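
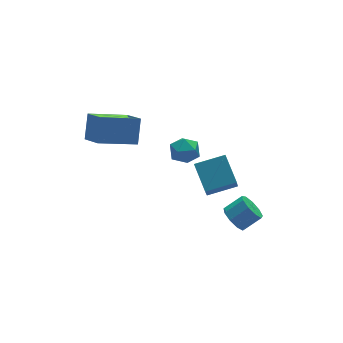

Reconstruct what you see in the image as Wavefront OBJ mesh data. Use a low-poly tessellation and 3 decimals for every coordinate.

v 0.67 -3.73 -1.741
v 1.02 -4.116 -2.294
v 1.92 -4.277 -1.612
v 1.57 -3.89 -1.059
v 1.136 -3.611 -2.329
v 2.036 -3.771 -1.648
v 1.035 -3.161 -2.089
v 1.935 -3.321 -1.407
v 0.762 -2.977 -1.686
v 1.662 -3.138 -1.004
v 0.447 -3.146 -1.308
v 1.347 -3.306 -0.627
v 0.236 -3.588 -1.133
v 1.136 -3.748 -0.452
v 0.228 -4.096 -1.243
v 1.128 -4.256 -0.561
v 0.427 -4.433 -1.585
v 1.327 -4.593 -0.903
v 0.74 -4.441 -2
v 1.64 -4.601 -1.319
v -3.893 2.622 1.179
v -3.863 1.286 2.022
v -3.34 3.346 2.308
v -3.31 2.01 3.15
v -1.97 2.23 0.49
v -1.94 0.894 1.332
v -1.417 2.954 1.618
v -1.387 1.618 2.461
v 0.372 1.946 -0.744
v 1.186 2.174 -0.844
v 0.654 0.706 -1.276
v 1.468 0.934 -1.376
v 1.151 0.819 -0.594
v 0.976 1.585 -0.265
v 0.864 1.295 -1.855
v 0.689 2.061 -1.526
v 1.49 1.771 -1.53
v 1.668 1.478 -0.751
v 0.172 1.402 -1.369
v 0.35 1.109 -0.59
v 0.842 -0.903 -2.569
v 0.134 -1.948 -0.915
v 0.987 0.441 -1.657
v 0.279 -0.604 -0.004
v 2.321 -1.316 -2.196
v 1.613 -2.361 -0.543
v 2.466 0.028 -1.285
v 1.758 -1.017 0.369
f 2 1 5
f 2 5 3
f 3 5 6
f 3 6 4
f 5 1 7
f 5 7 6
f 6 7 8
f 6 8 4
f 7 1 9
f 7 9 8
f 8 9 10
f 8 10 4
f 9 1 11
f 9 11 10
f 10 11 12
f 10 12 4
f 11 1 13
f 11 13 12
f 12 13 14
f 12 14 4
f 13 1 15
f 13 15 14
f 14 15 16
f 14 16 4
f 15 1 17
f 15 17 16
f 16 17 18
f 16 18 4
f 17 1 19
f 17 19 18
f 18 19 20
f 18 20 4
f 19 1 2
f 19 2 20
f 20 2 3
f 20 3 4
f 22 24 21
f 25 22 21
f 21 24 23
f 23 25 21
f 22 28 24
f 26 22 25
f 26 28 22
f 24 28 23
f 27 25 23
f 23 28 27
f 27 26 25
f 28 26 27
f 29 40 34
f 29 34 30
f 29 30 36
f 29 36 39
f 29 39 40
f 30 34 38
f 34 40 33
f 40 39 31
f 39 36 35
f 36 30 37
f 32 38 33
f 32 33 31
f 32 31 35
f 32 35 37
f 32 37 38
f 33 38 34
f 31 33 40
f 35 31 39
f 37 35 36
f 38 37 30
f 42 44 41
f 45 42 41
f 41 44 43
f 43 45 41
f 42 48 44
f 46 42 45
f 46 48 42
f 44 48 43
f 47 45 43
f 43 48 47
f 47 46 45
f 48 46 47



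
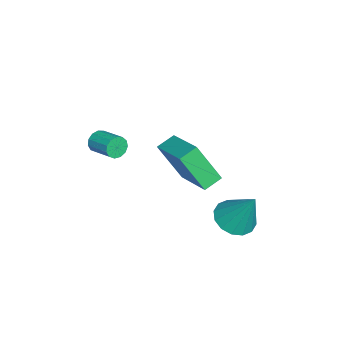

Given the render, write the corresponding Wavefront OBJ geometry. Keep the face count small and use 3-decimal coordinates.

v -2.793 -0.765 -1.252
v -2.876 -1.776 0.472
v -3.356 -0.17 -0.93
v -3.439 -1.181 0.794
v -1.181 0.361 -0.514
v -1.264 -0.65 1.21
v -1.744 0.956 -0.192
v -1.827 -0.055 1.532
v -0.825 1.603 -1.78
v 0.061 1.568 -2.025
v -0.315 2.417 -0.06
v -0.092 1.991 -2.18
v -0.443 2.31 -2.228
v -0.895 2.44 -2.155
v -1.329 2.346 -1.982
v -1.627 2.052 -1.755
v -1.71 1.638 -1.535
v -1.557 1.215 -1.38
v -1.206 0.896 -1.332
v -0.754 0.766 -1.405
v -0.321 0.86 -1.578
v -0.022 1.154 -1.805
v -1.086 -3.788 2.081
v -0.821 -3.849 1.637
v -0.089 -2.994 1.956
v -0.354 -2.932 2.399
v -1.03 -3.651 1.582
v -0.298 -2.795 1.901
v -1.256 -3.495 1.686
v -0.524 -2.64 2.004
v -1.428 -3.433 1.914
v -0.696 -2.578 2.233
v -1.492 -3.484 2.196
v -0.76 -2.628 2.514
v -1.427 -3.63 2.441
v -0.695 -2.775 2.759
v -1.253 -3.827 2.572
v -0.521 -2.972 2.89
v -1.027 -4.012 2.546
v -0.295 -3.156 2.865
v -0.819 -4.125 2.373
v -0.087 -3.269 2.692
v -0.696 -4.131 2.108
v 0.036 -3.276 2.426
v -0.697 -4.028 1.833
v 0.035 -3.173 2.152
f 2 4 1
f 5 2 1
f 1 4 3
f 3 5 1
f 2 8 4
f 6 2 5
f 6 8 2
f 4 8 3
f 7 5 3
f 3 8 7
f 7 6 5
f 8 6 7
f 10 9 12
f 10 12 11
f 12 9 13
f 12 13 11
f 13 9 14
f 13 14 11
f 14 9 15
f 14 15 11
f 15 9 16
f 15 16 11
f 16 9 17
f 16 17 11
f 17 9 18
f 17 18 11
f 18 9 19
f 18 19 11
f 19 9 20
f 19 20 11
f 20 9 21
f 20 21 11
f 21 9 22
f 21 22 11
f 22 9 10
f 22 10 11
f 24 23 27
f 24 27 25
f 25 27 28
f 25 28 26
f 27 23 29
f 27 29 28
f 28 29 30
f 28 30 26
f 29 23 31
f 29 31 30
f 30 31 32
f 30 32 26
f 31 23 33
f 31 33 32
f 32 33 34
f 32 34 26
f 33 23 35
f 33 35 34
f 34 35 36
f 34 36 26
f 35 23 37
f 35 37 36
f 36 37 38
f 36 38 26
f 37 23 39
f 37 39 38
f 38 39 40
f 38 40 26
f 39 23 41
f 39 41 40
f 40 41 42
f 40 42 26
f 41 23 43
f 41 43 42
f 42 43 44
f 42 44 26
f 43 23 45
f 43 45 44
f 44 45 46
f 44 46 26
f 45 23 24
f 45 24 46
f 46 24 25
f 46 25 26



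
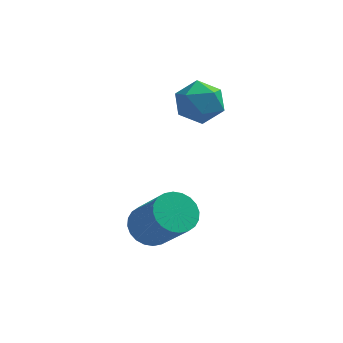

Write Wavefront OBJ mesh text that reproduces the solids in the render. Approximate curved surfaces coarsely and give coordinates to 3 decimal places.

v 0.801 -2.755 0.237
v 1.374 -2.483 0.055
v 2.112 -3.233 1.261
v 1.539 -3.505 1.443
v 1.285 -2.307 0.22
v 2.023 -3.056 1.426
v 1.122 -2.198 0.387
v 1.86 -2.948 1.593
v 0.91 -2.175 0.532
v 1.648 -2.924 1.737
v 0.681 -2.239 0.631
v 1.419 -2.989 1.837
v 0.471 -2.383 0.671
v 1.209 -3.132 1.876
v 0.311 -2.583 0.644
v 1.049 -3.332 1.85
v 0.226 -2.809 0.556
v 0.964 -3.559 1.762
v 0.228 -3.027 0.419
v 0.966 -3.777 1.625
v 0.317 -3.204 0.254
v 1.055 -3.953 1.46
v 0.48 -3.312 0.087
v 1.218 -4.062 1.293
v 0.692 -3.336 -0.057
v 1.43 -4.085 1.148
v 0.921 -3.271 -0.157
v 1.659 -4.021 1.049
v 1.131 -3.128 -0.196
v 1.869 -3.877 1.009
v 1.291 -2.928 -0.17
v 2.029 -3.677 1.036
v 1.376 -2.701 -0.082
v 2.114 -3.451 1.124
v 1.855 -0.142 4.199
v 2.489 -0.057 3.793
v 1.411 -0.903 3.347
v 2.045 -0.818 2.941
v 2.065 -1.19 3.601
v 2.339 -0.72 4.127
v 1.561 -0.24 3.013
v 1.835 0.23 3.539
v 2.307 -0.118 3.06
v 2.618 -0.705 3.423
v 1.282 -0.255 3.717
v 1.593 -0.842 4.08
f 2 1 5
f 2 5 3
f 3 5 6
f 3 6 4
f 5 1 7
f 5 7 6
f 6 7 8
f 6 8 4
f 7 1 9
f 7 9 8
f 8 9 10
f 8 10 4
f 9 1 11
f 9 11 10
f 10 11 12
f 10 12 4
f 11 1 13
f 11 13 12
f 12 13 14
f 12 14 4
f 13 1 15
f 13 15 14
f 14 15 16
f 14 16 4
f 15 1 17
f 15 17 16
f 16 17 18
f 16 18 4
f 17 1 19
f 17 19 18
f 18 19 20
f 18 20 4
f 19 1 21
f 19 21 20
f 20 21 22
f 20 22 4
f 21 1 23
f 21 23 22
f 22 23 24
f 22 24 4
f 23 1 25
f 23 25 24
f 24 25 26
f 24 26 4
f 25 1 27
f 25 27 26
f 26 27 28
f 26 28 4
f 27 1 29
f 27 29 28
f 28 29 30
f 28 30 4
f 29 1 31
f 29 31 30
f 30 31 32
f 30 32 4
f 31 1 33
f 31 33 32
f 32 33 34
f 32 34 4
f 33 1 2
f 33 2 34
f 34 2 3
f 34 3 4
f 35 46 40
f 35 40 36
f 35 36 42
f 35 42 45
f 35 45 46
f 36 40 44
f 40 46 39
f 46 45 37
f 45 42 41
f 42 36 43
f 38 44 39
f 38 39 37
f 38 37 41
f 38 41 43
f 38 43 44
f 39 44 40
f 37 39 46
f 41 37 45
f 43 41 42
f 44 43 36



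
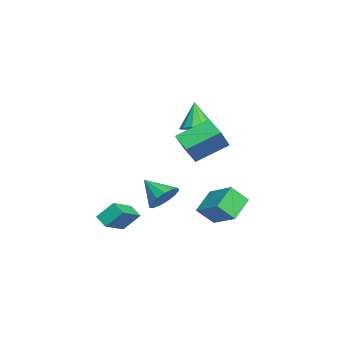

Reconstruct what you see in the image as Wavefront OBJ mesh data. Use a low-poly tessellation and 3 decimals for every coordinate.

v 0.215 1.609 3.183
v 1.076 1.377 3.565
v -0.555 1.411 4.797
v 1.029 1.92 3.609
v 0.724 2.364 3.518
v 0.257 2.568 3.32
v -0.223 2.468 3.079
v -0.564 2.095 2.87
v -0.658 1.568 2.761
v -0.474 1.053 2.786
v -0.072 0.715 2.936
v 0.422 0.661 3.165
v 0.85 0.908 3.399
v 1.656 1.641 -2.353
v 0.402 2.308 -1.474
v 1.471 2.582 -3.331
v 0.217 3.249 -2.453
v 2.923 2.831 -1.447
v 1.669 3.498 -0.569
v 2.738 3.772 -2.426
v 1.484 4.439 -1.547
v -2.632 -0.377 -3.361
v -2.274 0.125 -2.487
v -3.488 -1.583 -2.319
v -2.802 0.381 -2.625
v -3.276 0.396 -2.997
v -3.546 0.165 -3.485
v -3.525 -0.237 -3.934
v -3.22 -0.684 -4.2
v -2.729 -1.033 -4.201
v -2.207 -1.174 -3.935
v -1.819 -1.062 -3.486
v -1.69 -0.732 -2.998
v -1.859 -0.29 -2.626
v 1.963 1.029 2.308
v 3.074 0.626 3.639
v 1.368 2.765 3.33
v 2.48 2.362 4.661
v 2.88 1.678 1.739
v 3.992 1.275 3.07
v 2.286 3.414 2.761
v 3.397 3.011 4.092
v 2.199 -2.683 -2.936
v 3.659 -3.467 -2.09
v 2.113 -1.773 -1.943
v 3.572 -2.556 -1.097
v 2.748 -2.144 -3.383
v 4.207 -2.927 -2.537
v 2.661 -1.233 -2.39
v 4.121 -2.017 -1.544
f 2 1 4
f 2 4 3
f 4 1 5
f 4 5 3
f 5 1 6
f 5 6 3
f 6 1 7
f 6 7 3
f 7 1 8
f 7 8 3
f 8 1 9
f 8 9 3
f 9 1 10
f 9 10 3
f 10 1 11
f 10 11 3
f 11 1 12
f 11 12 3
f 12 1 13
f 12 13 3
f 13 1 2
f 13 2 3
f 15 17 14
f 18 15 14
f 14 17 16
f 16 18 14
f 15 21 17
f 19 15 18
f 19 21 15
f 17 21 16
f 20 18 16
f 16 21 20
f 20 19 18
f 21 19 20
f 23 22 25
f 23 25 24
f 25 22 26
f 25 26 24
f 26 22 27
f 26 27 24
f 27 22 28
f 27 28 24
f 28 22 29
f 28 29 24
f 29 22 30
f 29 30 24
f 30 22 31
f 30 31 24
f 31 22 32
f 31 32 24
f 32 22 33
f 32 33 24
f 33 22 34
f 33 34 24
f 34 22 23
f 34 23 24
f 36 38 35
f 39 36 35
f 35 38 37
f 37 39 35
f 36 42 38
f 40 36 39
f 40 42 36
f 38 42 37
f 41 39 37
f 37 42 41
f 41 40 39
f 42 40 41
f 44 46 43
f 47 44 43
f 43 46 45
f 45 47 43
f 44 50 46
f 48 44 47
f 48 50 44
f 46 50 45
f 49 47 45
f 45 50 49
f 49 48 47
f 50 48 49



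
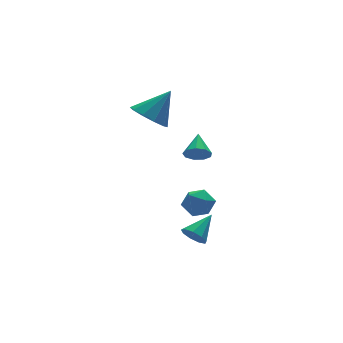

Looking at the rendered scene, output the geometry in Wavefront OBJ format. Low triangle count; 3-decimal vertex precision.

v -3.238 -1.024 -1.031
v -2.512 -1.238 -1.375
v -3.748 -2.222 -1.365
v -3.022 -2.436 -1.709
v -3.082 -2.351 -0.884
v -2.767 -1.611 -0.678
v -3.493 -1.849 -2.062
v -3.178 -1.109 -1.856
v -2.67 -1.747 -2.012
v -2.416 -2.058 -1.285
v -3.844 -1.402 -1.455
v -3.59 -1.713 -0.728
v -3.422 -1.836 -3.444
v -3.011 -2.157 -3.881
v -2.218 -1.344 -2.676
v -3.094 -1.723 -4.029
v -3.329 -1.343 -3.904
v -3.608 -1.193 -3.563
v -3.8 -1.343 -3.167
v -3.814 -1.724 -2.901
v -3.645 -2.158 -2.889
v -3.371 -2.44 -3.137
v -3.121 -2.44 -3.529
v -3.437 2.355 2.197
v -2.815 1.707 1.694
v -2.243 2.425 3.583
v -2.656 2.301 1.527
v -2.796 2.915 1.617
v -3.181 3.316 1.928
v -3.663 3.35 2.343
v -4.059 3.004 2.701
v -4.217 2.41 2.867
v -4.078 1.795 2.778
v -3.693 1.395 2.466
v -3.211 1.361 2.052
v -2.5 -0.507 0.971
v -1.994 -0.92 1.121
v -1.9 0.467 1.629
v -1.909 -0.705 0.725
v -2.1 -0.398 0.445
v -2.479 -0.142 0.41
v -2.867 -0.057 0.638
v -3.084 -0.183 1.022
v -3.027 -0.46 1.382
v -2.724 -0.76 1.55
v -2.316 -0.942 1.447
f 1 12 6
f 1 6 2
f 1 2 8
f 1 8 11
f 1 11 12
f 2 6 10
f 6 12 5
f 12 11 3
f 11 8 7
f 8 2 9
f 4 10 5
f 4 5 3
f 4 3 7
f 4 7 9
f 4 9 10
f 5 10 6
f 3 5 12
f 7 3 11
f 9 7 8
f 10 9 2
f 14 13 16
f 14 16 15
f 16 13 17
f 16 17 15
f 17 13 18
f 17 18 15
f 18 13 19
f 18 19 15
f 19 13 20
f 19 20 15
f 20 13 21
f 20 21 15
f 21 13 22
f 21 22 15
f 22 13 23
f 22 23 15
f 23 13 14
f 23 14 15
f 25 24 27
f 25 27 26
f 27 24 28
f 27 28 26
f 28 24 29
f 28 29 26
f 29 24 30
f 29 30 26
f 30 24 31
f 30 31 26
f 31 24 32
f 31 32 26
f 32 24 33
f 32 33 26
f 33 24 34
f 33 34 26
f 34 24 35
f 34 35 26
f 35 24 25
f 35 25 26
f 37 36 39
f 37 39 38
f 39 36 40
f 39 40 38
f 40 36 41
f 40 41 38
f 41 36 42
f 41 42 38
f 42 36 43
f 42 43 38
f 43 36 44
f 43 44 38
f 44 36 45
f 44 45 38
f 45 36 46
f 45 46 38
f 46 36 37
f 46 37 38



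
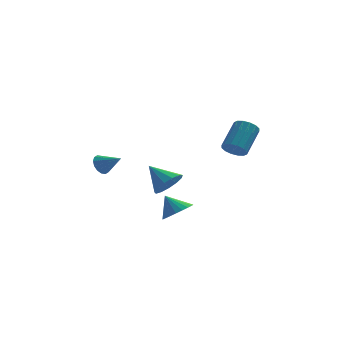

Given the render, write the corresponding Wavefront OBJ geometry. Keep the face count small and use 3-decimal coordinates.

v 3.115 -2.512 0.35
v 3.811 -2.886 0.341
v 4.581 -1.481 1.62
v 3.885 -1.108 1.63
v 3.831 -2.617 0.034
v 4.601 -1.212 1.313
v 3.659 -2.32 -0.189
v 4.429 -0.915 1.09
v 3.341 -2.074 -0.267
v 4.111 -0.67 1.012
v 2.963 -1.946 -0.179
v 3.733 -0.542 1.1
v 2.625 -1.97 0.05
v 3.395 -0.565 1.329
v 2.419 -2.139 0.36
v 3.189 -0.734 1.639
v 2.399 -2.408 0.667
v 3.169 -1.003 1.946
v 2.571 -2.705 0.89
v 3.341 -1.3 2.169
v 2.889 -2.95 0.968
v 3.659 -1.546 2.247
v 3.267 -3.078 0.88
v 4.037 -1.674 2.159
v 3.605 -3.055 0.651
v 4.375 -1.65 1.93
v -0.573 -1.411 -2.801
v 0.235 -1.148 -2.185
v -1.707 -0.509 -1.699
v 0.186 -0.718 -2.588
v -0.104 -0.508 -3.059
v -0.544 -0.585 -3.448
v -0.992 -0.924 -3.631
v -1.308 -1.418 -3.551
v -1.39 -1.91 -3.232
v -1.213 -2.244 -2.777
v -0.833 -2.313 -2.329
v -0.371 -2.096 -2.031
v 0.028 -1.662 -1.977
v -0.104 -4.134 -3.842
v 0.682 -4.355 -3.231
v -0.816 -3.666 -2.758
v 0.769 -3.956 -3.346
v 0.705 -3.588 -3.547
v 0.502 -3.314 -3.799
v 0.193 -3.182 -4.058
v -0.166 -3.215 -4.28
v -0.515 -3.407 -4.427
v -0.793 -3.724 -4.472
v -0.952 -4.112 -4.409
v -0.963 -4.504 -4.248
v -0.827 -4.832 -4.016
v -0.565 -5.04 -3.755
v -0.223 -5.09 -3.508
v 0.139 -4.976 -3.32
v 0.459 -4.716 -3.222
v -4.464 0.084 -1.814
v -4.055 0.119 -2.43
v -3.316 -0.504 -1.086
v -3.996 0.454 -2.252
v -4.063 0.689 -1.957
v -4.237 0.762 -1.624
v -4.472 0.653 -1.341
v -4.704 0.392 -1.186
v -4.872 0.048 -1.198
v -4.931 -0.286 -1.375
v -4.864 -0.522 -1.67
v -4.69 -0.595 -2.004
v -4.456 -0.486 -2.286
v -4.223 -0.225 -2.442
f 2 1 5
f 2 5 3
f 3 5 6
f 3 6 4
f 5 1 7
f 5 7 6
f 6 7 8
f 6 8 4
f 7 1 9
f 7 9 8
f 8 9 10
f 8 10 4
f 9 1 11
f 9 11 10
f 10 11 12
f 10 12 4
f 11 1 13
f 11 13 12
f 12 13 14
f 12 14 4
f 13 1 15
f 13 15 14
f 14 15 16
f 14 16 4
f 15 1 17
f 15 17 16
f 16 17 18
f 16 18 4
f 17 1 19
f 17 19 18
f 18 19 20
f 18 20 4
f 19 1 21
f 19 21 20
f 20 21 22
f 20 22 4
f 21 1 23
f 21 23 22
f 22 23 24
f 22 24 4
f 23 1 25
f 23 25 24
f 24 25 26
f 24 26 4
f 25 1 2
f 25 2 26
f 26 2 3
f 26 3 4
f 28 27 30
f 28 30 29
f 30 27 31
f 30 31 29
f 31 27 32
f 31 32 29
f 32 27 33
f 32 33 29
f 33 27 34
f 33 34 29
f 34 27 35
f 34 35 29
f 35 27 36
f 35 36 29
f 36 27 37
f 36 37 29
f 37 27 38
f 37 38 29
f 38 27 39
f 38 39 29
f 39 27 28
f 39 28 29
f 41 40 43
f 41 43 42
f 43 40 44
f 43 44 42
f 44 40 45
f 44 45 42
f 45 40 46
f 45 46 42
f 46 40 47
f 46 47 42
f 47 40 48
f 47 48 42
f 48 40 49
f 48 49 42
f 49 40 50
f 49 50 42
f 50 40 51
f 50 51 42
f 51 40 52
f 51 52 42
f 52 40 53
f 52 53 42
f 53 40 54
f 53 54 42
f 54 40 55
f 54 55 42
f 55 40 56
f 55 56 42
f 56 40 41
f 56 41 42
f 58 57 60
f 58 60 59
f 60 57 61
f 60 61 59
f 61 57 62
f 61 62 59
f 62 57 63
f 62 63 59
f 63 57 64
f 63 64 59
f 64 57 65
f 64 65 59
f 65 57 66
f 65 66 59
f 66 57 67
f 66 67 59
f 67 57 68
f 67 68 59
f 68 57 69
f 68 69 59
f 69 57 70
f 69 70 59
f 70 57 58
f 70 58 59



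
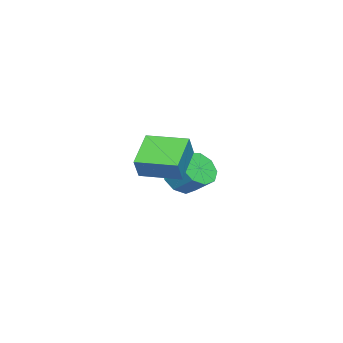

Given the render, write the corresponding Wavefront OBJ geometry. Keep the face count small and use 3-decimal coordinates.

v -0.333 -3.297 -3.202
v 0.344 -3.574 -3.09
v 0.55 -2.82 -2.466
v -0.127 -2.543 -2.578
v 0.351 -3.253 -3.481
v 0.557 -2.499 -2.857
v 0.038 -2.952 -3.741
v 0.244 -2.198 -3.118
v -0.448 -2.813 -3.749
v -0.242 -2.059 -3.126
v -0.881 -2.9 -3.501
v -0.675 -2.146 -2.878
v -1.057 -3.173 -3.113
v -0.851 -2.419 -2.489
v -0.894 -3.504 -2.766
v -0.689 -2.75 -2.143
v -0.469 -3.738 -2.624
v -0.263 -2.984 -2
v 0.02 -3.766 -2.751
v 0.226 -3.012 -2.128
v 3.784 -2.938 -1.49
v 2.615 -3.055 -0.805
v 3.658 -1.554 -1.469
v 2.489 -1.67 -0.785
v 4.211 -2.91 -0.755
v 3.042 -3.026 -0.071
v 4.085 -1.525 -0.735
v 2.916 -1.642 -0.05
f 2 1 5
f 2 5 3
f 3 5 6
f 3 6 4
f 5 1 7
f 5 7 6
f 6 7 8
f 6 8 4
f 7 1 9
f 7 9 8
f 8 9 10
f 8 10 4
f 9 1 11
f 9 11 10
f 10 11 12
f 10 12 4
f 11 1 13
f 11 13 12
f 12 13 14
f 12 14 4
f 13 1 15
f 13 15 14
f 14 15 16
f 14 16 4
f 15 1 17
f 15 17 16
f 16 17 18
f 16 18 4
f 17 1 19
f 17 19 18
f 18 19 20
f 18 20 4
f 19 1 2
f 19 2 20
f 20 2 3
f 20 3 4
f 22 24 21
f 25 22 21
f 21 24 23
f 23 25 21
f 22 28 24
f 26 22 25
f 26 28 22
f 24 28 23
f 27 25 23
f 23 28 27
f 27 26 25
f 28 26 27



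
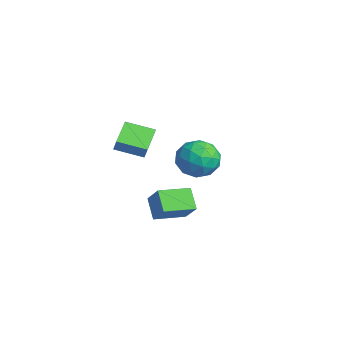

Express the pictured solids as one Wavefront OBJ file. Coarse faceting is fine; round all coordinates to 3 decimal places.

v -3.741 -1.146 0.262
v -3.353 -1.126 1.007
v -2.951 0.184 -0.184
v -2.563 0.204 0.561
v -2.537 -2.064 -0.341
v -2.149 -2.044 0.404
v -1.747 -0.734 -0.787
v -1.359 -0.714 -0.042
v 2.485 -2.198 -0.987
v 3.418 -2.039 0.059
v 2.455 -0.544 -1.211
v 3.387 -0.385 -0.165
v 3.453 -2.295 -1.835
v 4.385 -2.136 -0.789
v 3.422 -0.641 -2.059
v 4.355 -0.482 -1.013
v -0.916 1.655 -1.098
v 0.182 2.116 -1.305
v -0.222 0.704 0.465
v 0.876 1.165 0.258
v -0.022 1.885 0.627
v -0.451 2.473 -0.338
v 0.411 0.347 -0.502
v -0.018 0.935 -1.467
v 1.003 1.308 -0.936
v 0.734 2.259 -0.239
v -0.774 0.561 -0.601
v -1.043 1.512 0.096
v -0.428 1.969 -1.338
v 0.388 0.851 0.498
v -0.14 1.274 0.716
v 0.505 1.545 0.594
v -0.8 2.179 -0.77
v -0.155 2.45 -0.892
v -0.275 2.314 0.244
v 0.115 0.37 0.052
v 0.76 0.641 -0.07
v -0.545 1.275 -1.434
v 0.1 1.546 -1.556
v 0.235 0.506 -1.084
v 0.7 1.766 -1.243
v 1.108 1.206 -0.325
v 0.835 0.726 -0.772
v 0.582 1.071 -1.339
v 0.542 2.324 -0.833
v 0.95 1.765 0.085
v 0.422 2.188 0.302
v 0.17 2.534 -0.265
v 1.024 1.849 -0.617
v -0.99 1.055 -0.925
v -0.582 0.496 -0.007
v -0.21 0.286 -0.575
v -0.462 0.632 -1.142
v -1.148 1.614 -0.515
v -0.74 1.054 0.403
v -0.622 1.749 0.499
v -0.875 2.094 -0.068
v -1.064 0.971 -0.223
f 2 4 1
f 5 2 1
f 1 4 3
f 3 5 1
f 2 8 4
f 6 2 5
f 6 8 2
f 4 8 3
f 7 5 3
f 3 8 7
f 7 6 5
f 8 6 7
f 10 12 9
f 13 10 9
f 9 12 11
f 11 13 9
f 10 16 12
f 14 10 13
f 14 16 10
f 12 16 11
f 15 13 11
f 11 16 15
f 15 14 13
f 16 14 15
f 17 54 33
f 54 28 57
f 33 57 22
f 54 57 33
f 17 33 29
f 33 22 34
f 29 34 18
f 33 34 29
f 17 29 38
f 29 18 39
f 38 39 24
f 29 39 38
f 17 38 50
f 38 24 53
f 50 53 27
f 38 53 50
f 17 50 54
f 50 27 58
f 54 58 28
f 50 58 54
f 18 34 45
f 34 22 48
f 45 48 26
f 34 48 45
f 22 57 35
f 57 28 56
f 35 56 21
f 57 56 35
f 28 58 55
f 58 27 51
f 55 51 19
f 58 51 55
f 27 53 52
f 53 24 40
f 52 40 23
f 53 40 52
f 24 39 44
f 39 18 41
f 44 41 25
f 39 41 44
f 20 46 32
f 46 26 47
f 32 47 21
f 46 47 32
f 20 32 30
f 32 21 31
f 30 31 19
f 32 31 30
f 20 30 37
f 30 19 36
f 37 36 23
f 30 36 37
f 20 37 42
f 37 23 43
f 42 43 25
f 37 43 42
f 20 42 46
f 42 25 49
f 46 49 26
f 42 49 46
f 21 47 35
f 47 26 48
f 35 48 22
f 47 48 35
f 19 31 55
f 31 21 56
f 55 56 28
f 31 56 55
f 23 36 52
f 36 19 51
f 52 51 27
f 36 51 52
f 25 43 44
f 43 23 40
f 44 40 24
f 43 40 44
f 26 49 45
f 49 25 41
f 45 41 18
f 49 41 45



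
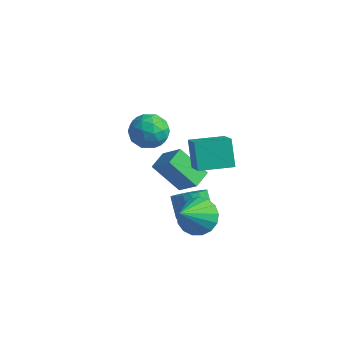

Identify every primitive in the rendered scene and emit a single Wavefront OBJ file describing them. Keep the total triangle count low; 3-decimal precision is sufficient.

v 2.482 -2.667 -0.541
v 3.535 -2.547 -0.524
v 2.638 -4.253 0.961
v 3.371 -2.226 -0.167
v 3.003 -2.006 0.103
v 2.515 -1.937 0.227
v 2.021 -2.035 0.174
v 1.631 -2.278 -0.042
v 1.437 -2.61 -0.373
v 1.482 -2.955 -0.742
v 1.756 -3.234 -1.065
v 2.197 -3.383 -1.268
v 2.703 -3.368 -1.305
v 3.158 -3.192 -1.166
v 3.458 -2.896 -0.884
v -3.562 0.914 0.312
v -3.024 1.359 1.155
v -2.676 -0.599 0.545
v -2.138 -0.154 1.388
v -3.206 -0.372 1.474
v -3.754 0.564 1.33
v -1.946 0.196 0.37
v -2.494 1.132 0.226
v -2.026 0.915 1.19
v -2.805 0.564 1.873
v -2.895 0.196 -0.173
v -3.674 -0.155 0.51
v -3.371 1.27 0.713
v -2.329 -0.51 0.987
v -2.957 -0.637 1.038
v -2.641 -0.376 1.533
v -3.8 0.802 0.816
v -3.484 1.063 1.311
v -3.591 0.046 1.499
v -2.216 -0.303 0.389
v -1.9 -0.042 0.884
v -3.059 1.136 0.167
v -2.743 1.397 0.662
v -2.109 0.714 0.201
v -2.468 1.27 1.229
v -1.947 0.38 1.366
v -1.834 0.587 0.768
v -2.156 1.136 0.683
v -2.926 1.064 1.63
v -2.405 0.174 1.767
v -3.033 0.046 1.818
v -3.355 0.596 1.733
v -2.339 0.803 1.651
v -3.295 0.586 -0.067
v -2.774 -0.304 0.07
v -2.345 0.164 -0.033
v -2.667 0.714 -0.118
v -3.753 0.38 0.334
v -3.232 -0.51 0.471
v -3.544 -0.376 1.017
v -3.866 0.173 0.932
v -3.361 -0.043 0.049
v 1.6 -1.718 -1.695
v 2.117 -0.982 -1.668
v 1.416 -0.526 -0.698
v 0.9 -1.262 -0.725
v 1.849 -0.88 -1.909
v 1.149 -0.424 -0.939
v 1.539 -0.923 -2.113
v 0.838 -0.467 -1.143
v 1.239 -1.104 -2.245
v 0.538 -0.648 -1.275
v 1.001 -1.391 -2.281
v 0.301 -0.935 -1.312
v 0.867 -1.735 -2.217
v 0.167 -1.279 -1.247
v 0.86 -2.075 -2.062
v 0.16 -1.619 -1.092
v 0.981 -2.354 -1.843
v 0.28 -1.898 -0.874
v 1.209 -2.523 -1.599
v 0.508 -2.067 -0.63
v 1.504 -2.552 -1.371
v 0.804 -2.097 -0.402
v 1.817 -2.438 -1.2
v 1.116 -1.982 -0.23
v 2.091 -2.199 -1.114
v 1.391 -1.743 -0.144
v 2.281 -1.877 -1.128
v 1.581 -1.421 -0.159
v 2.353 -1.527 -1.24
v 1.653 -1.071 -0.271
v 2.295 -1.21 -1.431
v 1.595 -0.754 -0.462
v -1.226 0.706 -3.133
v -2.557 0.22 -1.666
v -1.365 1.764 -2.91
v -2.697 1.278 -1.443
v -0.083 0.642 -2.117
v -1.415 0.156 -0.65
v -0.223 1.7 -1.894
v -1.554 1.214 -0.427
v 1.769 -2.206 2.393
v 1.087 -1.608 3.637
v 2.917 -0.925 2.406
v 2.235 -0.327 3.65
v 2.925 -3.253 3.53
v 2.243 -2.655 4.774
v 4.073 -1.972 3.543
v 3.391 -1.374 4.787
f 2 1 4
f 2 4 3
f 4 1 5
f 4 5 3
f 5 1 6
f 5 6 3
f 6 1 7
f 6 7 3
f 7 1 8
f 7 8 3
f 8 1 9
f 8 9 3
f 9 1 10
f 9 10 3
f 10 1 11
f 10 11 3
f 11 1 12
f 11 12 3
f 12 1 13
f 12 13 3
f 13 1 14
f 13 14 3
f 14 1 15
f 14 15 3
f 15 1 2
f 15 2 3
f 16 53 32
f 53 27 56
f 32 56 21
f 53 56 32
f 16 32 28
f 32 21 33
f 28 33 17
f 32 33 28
f 16 28 37
f 28 17 38
f 37 38 23
f 28 38 37
f 16 37 49
f 37 23 52
f 49 52 26
f 37 52 49
f 16 49 53
f 49 26 57
f 53 57 27
f 49 57 53
f 17 33 44
f 33 21 47
f 44 47 25
f 33 47 44
f 21 56 34
f 56 27 55
f 34 55 20
f 56 55 34
f 27 57 54
f 57 26 50
f 54 50 18
f 57 50 54
f 26 52 51
f 52 23 39
f 51 39 22
f 52 39 51
f 23 38 43
f 38 17 40
f 43 40 24
f 38 40 43
f 19 45 31
f 45 25 46
f 31 46 20
f 45 46 31
f 19 31 29
f 31 20 30
f 29 30 18
f 31 30 29
f 19 29 36
f 29 18 35
f 36 35 22
f 29 35 36
f 19 36 41
f 36 22 42
f 41 42 24
f 36 42 41
f 19 41 45
f 41 24 48
f 45 48 25
f 41 48 45
f 20 46 34
f 46 25 47
f 34 47 21
f 46 47 34
f 18 30 54
f 30 20 55
f 54 55 27
f 30 55 54
f 22 35 51
f 35 18 50
f 51 50 26
f 35 50 51
f 24 42 43
f 42 22 39
f 43 39 23
f 42 39 43
f 25 48 44
f 48 24 40
f 44 40 17
f 48 40 44
f 59 58 62
f 59 62 60
f 60 62 63
f 60 63 61
f 62 58 64
f 62 64 63
f 63 64 65
f 63 65 61
f 64 58 66
f 64 66 65
f 65 66 67
f 65 67 61
f 66 58 68
f 66 68 67
f 67 68 69
f 67 69 61
f 68 58 70
f 68 70 69
f 69 70 71
f 69 71 61
f 70 58 72
f 70 72 71
f 71 72 73
f 71 73 61
f 72 58 74
f 72 74 73
f 73 74 75
f 73 75 61
f 74 58 76
f 74 76 75
f 75 76 77
f 75 77 61
f 76 58 78
f 76 78 77
f 77 78 79
f 77 79 61
f 78 58 80
f 78 80 79
f 79 80 81
f 79 81 61
f 80 58 82
f 80 82 81
f 81 82 83
f 81 83 61
f 82 58 84
f 82 84 83
f 83 84 85
f 83 85 61
f 84 58 86
f 84 86 85
f 85 86 87
f 85 87 61
f 86 58 88
f 86 88 87
f 87 88 89
f 87 89 61
f 88 58 59
f 88 59 89
f 89 59 60
f 89 60 61
f 91 93 90
f 94 91 90
f 90 93 92
f 92 94 90
f 91 97 93
f 95 91 94
f 95 97 91
f 93 97 92
f 96 94 92
f 92 97 96
f 96 95 94
f 97 95 96
f 99 101 98
f 102 99 98
f 98 101 100
f 100 102 98
f 99 105 101
f 103 99 102
f 103 105 99
f 101 105 100
f 104 102 100
f 100 105 104
f 104 103 102
f 105 103 104



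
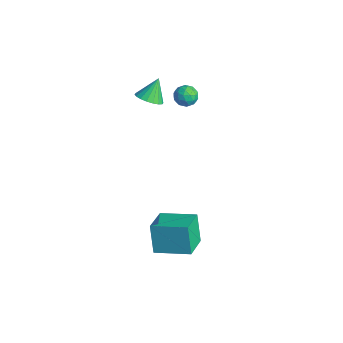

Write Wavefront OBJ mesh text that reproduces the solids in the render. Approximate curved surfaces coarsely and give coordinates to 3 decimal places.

v -2.337 3.224 2.174
v -1.761 2.938 2.332
v -2.679 2.302 1.748
v -2.103 2.016 1.906
v -2.528 2.191 2.384
v -2.316 2.761 2.646
v -2.124 2.479 1.434
v -1.912 3.049 1.696
v -1.629 2.478 1.874
v -1.879 2.299 2.461
v -2.561 2.941 1.619
v -2.811 2.762 2.206
v -2.019 3.162 2.29
v -2.421 2.078 1.79
v -2.67 2.181 2.07
v -2.332 2.012 2.163
v -2.346 3.058 2.475
v -2.007 2.89 2.568
v -2.457 2.45 2.598
v -2.433 2.35 1.512
v -2.094 2.182 1.605
v -2.108 3.228 1.917
v -1.77 3.059 2.01
v -1.983 2.79 1.482
v -1.603 2.723 2.114
v -1.804 2.181 1.864
v -1.816 2.454 1.586
v -1.692 2.789 1.741
v -1.75 2.619 2.459
v -1.95 2.076 2.209
v -2.2 2.179 2.49
v -2.076 2.514 2.644
v -1.672 2.348 2.19
v -2.49 3.164 1.871
v -2.69 2.621 1.621
v -2.364 2.726 1.436
v -2.24 3.061 1.59
v -2.636 3.059 2.216
v -2.837 2.517 1.966
v -2.748 2.451 2.339
v -2.624 2.786 2.494
v -2.768 2.892 1.89
v -2.59 0.792 2.277
v -1.862 0.951 2.365
v -2.87 1.468 3.363
v -1.972 1.205 2.179
v -2.204 1.377 2.011
v -2.512 1.433 1.897
v -2.836 1.362 1.858
v -3.111 1.178 1.901
v -3.283 0.918 2.02
v -3.317 0.632 2.189
v -3.208 0.378 2.375
v -2.976 0.206 2.543
v -2.667 0.15 2.657
v -2.343 0.221 2.696
v -2.068 0.405 2.653
v -1.897 0.666 2.534
v 2.698 -1.626 -4.237
v 2.111 -1.516 -2.698
v 1.616 -0.553 -4.726
v 1.029 -0.444 -3.188
v 3.911 -0.236 -3.872
v 3.324 -0.127 -2.334
v 2.829 0.836 -4.362
v 2.242 0.946 -2.823
f 1 38 17
f 38 12 41
f 17 41 6
f 38 41 17
f 1 17 13
f 17 6 18
f 13 18 2
f 17 18 13
f 1 13 22
f 13 2 23
f 22 23 8
f 13 23 22
f 1 22 34
f 22 8 37
f 34 37 11
f 22 37 34
f 1 34 38
f 34 11 42
f 38 42 12
f 34 42 38
f 2 18 29
f 18 6 32
f 29 32 10
f 18 32 29
f 6 41 19
f 41 12 40
f 19 40 5
f 41 40 19
f 12 42 39
f 42 11 35
f 39 35 3
f 42 35 39
f 11 37 36
f 37 8 24
f 36 24 7
f 37 24 36
f 8 23 28
f 23 2 25
f 28 25 9
f 23 25 28
f 4 30 16
f 30 10 31
f 16 31 5
f 30 31 16
f 4 16 14
f 16 5 15
f 14 15 3
f 16 15 14
f 4 14 21
f 14 3 20
f 21 20 7
f 14 20 21
f 4 21 26
f 21 7 27
f 26 27 9
f 21 27 26
f 4 26 30
f 26 9 33
f 30 33 10
f 26 33 30
f 5 31 19
f 31 10 32
f 19 32 6
f 31 32 19
f 3 15 39
f 15 5 40
f 39 40 12
f 15 40 39
f 7 20 36
f 20 3 35
f 36 35 11
f 20 35 36
f 9 27 28
f 27 7 24
f 28 24 8
f 27 24 28
f 10 33 29
f 33 9 25
f 29 25 2
f 33 25 29
f 44 43 46
f 44 46 45
f 46 43 47
f 46 47 45
f 47 43 48
f 47 48 45
f 48 43 49
f 48 49 45
f 49 43 50
f 49 50 45
f 50 43 51
f 50 51 45
f 51 43 52
f 51 52 45
f 52 43 53
f 52 53 45
f 53 43 54
f 53 54 45
f 54 43 55
f 54 55 45
f 55 43 56
f 55 56 45
f 56 43 57
f 56 57 45
f 57 43 58
f 57 58 45
f 58 43 44
f 58 44 45
f 60 62 59
f 63 60 59
f 59 62 61
f 61 63 59
f 60 66 62
f 64 60 63
f 64 66 60
f 62 66 61
f 65 63 61
f 61 66 65
f 65 64 63
f 66 64 65



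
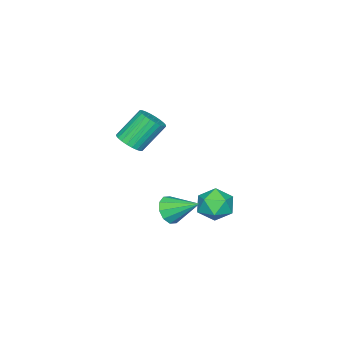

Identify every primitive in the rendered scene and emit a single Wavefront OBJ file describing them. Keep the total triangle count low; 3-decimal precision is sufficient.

v -3.861 3.643 -3.407
v -2.981 3.216 -3.208
v -4.619 2.284 -2.972
v -3.739 1.857 -2.773
v -4.077 2.597 -2.194
v -3.608 3.437 -2.463
v -3.992 2.063 -3.717
v -3.523 2.903 -3.986
v -3.061 2.239 -3.399
v -3.114 2.569 -2.458
v -4.486 2.931 -3.722
v -4.539 3.261 -2.781
v -1.743 1.603 -2.744
v -1.008 1.502 -2.418
v -1.917 3.077 -1.896
v -0.954 1.755 -2.847
v -1.201 1.95 -3.236
v -1.655 2.012 -3.438
v -2.143 1.918 -3.374
v -2.477 1.703 -3.07
v -2.532 1.45 -2.642
v -2.284 1.256 -2.252
v -1.83 1.193 -2.051
v -1.343 1.288 -2.114
v -0.659 0.151 1.797
v -0.037 0.428 2.087
v -0.96 1.087 3.433
v -1.581 0.809 3.143
v -0.124 0.647 1.92
v -1.047 1.306 3.267
v -0.292 0.791 1.735
v -1.215 1.449 3.081
v -0.517 0.837 1.559
v -1.439 1.495 2.905
v -0.762 0.778 1.419
v -1.685 1.437 2.765
v -0.992 0.624 1.336
v -1.915 1.283 2.683
v -1.171 0.398 1.324
v -2.094 1.057 2.67
v -1.273 0.134 1.384
v -2.195 0.793 2.73
v -1.28 -0.127 1.507
v -2.203 0.532 2.853
v -1.193 -0.346 1.673
v -2.116 0.313 3.02
v -1.025 -0.489 1.859
v -1.948 0.169 3.205
v -0.801 -0.535 2.035
v -1.723 0.123 3.381
v -0.555 -0.477 2.175
v -1.478 0.182 3.521
v -0.325 -0.323 2.257
v -1.248 0.336 3.604
v -0.146 -0.097 2.27
v -1.069 0.562 3.616
v -0.045 0.167 2.21
v -0.967 0.826 3.556
f 1 12 6
f 1 6 2
f 1 2 8
f 1 8 11
f 1 11 12
f 2 6 10
f 6 12 5
f 12 11 3
f 11 8 7
f 8 2 9
f 4 10 5
f 4 5 3
f 4 3 7
f 4 7 9
f 4 9 10
f 5 10 6
f 3 5 12
f 7 3 11
f 9 7 8
f 10 9 2
f 14 13 16
f 14 16 15
f 16 13 17
f 16 17 15
f 17 13 18
f 17 18 15
f 18 13 19
f 18 19 15
f 19 13 20
f 19 20 15
f 20 13 21
f 20 21 15
f 21 13 22
f 21 22 15
f 22 13 23
f 22 23 15
f 23 13 24
f 23 24 15
f 24 13 14
f 24 14 15
f 26 25 29
f 26 29 27
f 27 29 30
f 27 30 28
f 29 25 31
f 29 31 30
f 30 31 32
f 30 32 28
f 31 25 33
f 31 33 32
f 32 33 34
f 32 34 28
f 33 25 35
f 33 35 34
f 34 35 36
f 34 36 28
f 35 25 37
f 35 37 36
f 36 37 38
f 36 38 28
f 37 25 39
f 37 39 38
f 38 39 40
f 38 40 28
f 39 25 41
f 39 41 40
f 40 41 42
f 40 42 28
f 41 25 43
f 41 43 42
f 42 43 44
f 42 44 28
f 43 25 45
f 43 45 44
f 44 45 46
f 44 46 28
f 45 25 47
f 45 47 46
f 46 47 48
f 46 48 28
f 47 25 49
f 47 49 48
f 48 49 50
f 48 50 28
f 49 25 51
f 49 51 50
f 50 51 52
f 50 52 28
f 51 25 53
f 51 53 52
f 52 53 54
f 52 54 28
f 53 25 55
f 53 55 54
f 54 55 56
f 54 56 28
f 55 25 57
f 55 57 56
f 56 57 58
f 56 58 28
f 57 25 26
f 57 26 58
f 58 26 27
f 58 27 28



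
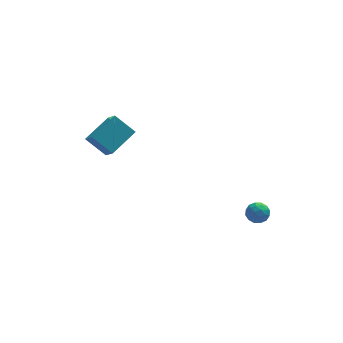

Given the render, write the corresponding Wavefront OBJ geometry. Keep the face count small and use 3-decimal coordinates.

v 3.644 -0.735 -3.242
v 4.091 -0.782 -3.784
v 3.249 -1.778 -3.476
v 3.696 -1.825 -4.018
v 3.941 -1.829 -3.358
v 4.186 -1.184 -3.213
v 3.154 -1.376 -4.047
v 3.399 -0.731 -3.902
v 3.789 -1.179 -4.282
v 4.275 -1.458 -3.856
v 3.065 -1.102 -3.404
v 3.551 -1.381 -2.978
v 3.902 -0.667 -3.492
v 3.438 -1.893 -3.768
v 3.582 -1.895 -3.38
v 3.845 -1.923 -3.698
v 3.958 -0.903 -3.157
v 4.221 -0.931 -3.475
v 4.132 -1.546 -3.225
v 3.119 -1.629 -3.785
v 3.382 -1.657 -4.103
v 3.495 -0.637 -3.562
v 3.758 -0.665 -3.88
v 3.208 -1.014 -4.035
v 3.987 -0.928 -4.103
v 3.755 -1.541 -4.241
v 3.437 -1.277 -4.258
v 3.58 -0.898 -4.173
v 4.273 -1.092 -3.853
v 4.041 -1.705 -3.991
v 4.185 -1.708 -3.603
v 4.329 -1.329 -3.517
v 4.096 -1.325 -4.146
v 3.299 -0.855 -3.269
v 3.067 -1.468 -3.407
v 3.011 -1.231 -3.743
v 3.155 -0.852 -3.657
v 3.585 -1.019 -3.019
v 3.353 -1.632 -3.157
v 3.76 -1.662 -3.087
v 3.903 -1.283 -3.002
v 3.244 -1.235 -3.114
v -3.667 3.28 -1.286
v -3.461 2.258 -0.322
v -4.656 3.988 -0.325
v -4.45 2.966 0.639
v -2.23 4.274 -0.539
v -2.024 3.252 0.425
v -3.219 4.982 0.422
v -3.013 3.96 1.386
f 1 38 17
f 38 12 41
f 17 41 6
f 38 41 17
f 1 17 13
f 17 6 18
f 13 18 2
f 17 18 13
f 1 13 22
f 13 2 23
f 22 23 8
f 13 23 22
f 1 22 34
f 22 8 37
f 34 37 11
f 22 37 34
f 1 34 38
f 34 11 42
f 38 42 12
f 34 42 38
f 2 18 29
f 18 6 32
f 29 32 10
f 18 32 29
f 6 41 19
f 41 12 40
f 19 40 5
f 41 40 19
f 12 42 39
f 42 11 35
f 39 35 3
f 42 35 39
f 11 37 36
f 37 8 24
f 36 24 7
f 37 24 36
f 8 23 28
f 23 2 25
f 28 25 9
f 23 25 28
f 4 30 16
f 30 10 31
f 16 31 5
f 30 31 16
f 4 16 14
f 16 5 15
f 14 15 3
f 16 15 14
f 4 14 21
f 14 3 20
f 21 20 7
f 14 20 21
f 4 21 26
f 21 7 27
f 26 27 9
f 21 27 26
f 4 26 30
f 26 9 33
f 30 33 10
f 26 33 30
f 5 31 19
f 31 10 32
f 19 32 6
f 31 32 19
f 3 15 39
f 15 5 40
f 39 40 12
f 15 40 39
f 7 20 36
f 20 3 35
f 36 35 11
f 20 35 36
f 9 27 28
f 27 7 24
f 28 24 8
f 27 24 28
f 10 33 29
f 33 9 25
f 29 25 2
f 33 25 29
f 44 46 43
f 47 44 43
f 43 46 45
f 45 47 43
f 44 50 46
f 48 44 47
f 48 50 44
f 46 50 45
f 49 47 45
f 45 50 49
f 49 48 47
f 50 48 49



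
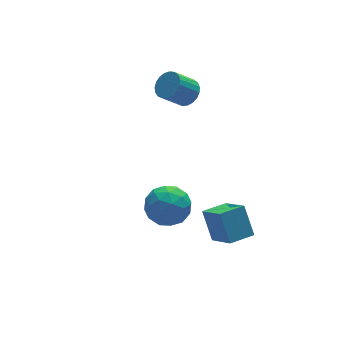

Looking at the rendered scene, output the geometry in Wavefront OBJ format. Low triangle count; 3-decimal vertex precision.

v -3.617 -2.817 -0.12
v -2.942 -2.142 -0.608
v -2.278 -3.818 0.348
v -1.603 -3.143 -0.14
v -2.116 -2.837 0.751
v -2.943 -2.219 0.461
v -2.277 -3.741 -0.721
v -3.104 -3.123 -1.011
v -2.113 -2.714 -0.98
v -2.014 -2.155 -0.07
v -3.206 -3.805 -0.19
v -3.107 -3.246 0.72
v -3.397 -2.392 -0.405
v -1.823 -3.568 0.145
v -2.125 -3.388 0.669
v -1.728 -2.992 0.382
v -3.398 -2.437 0.224
v -3.001 -2.04 -0.064
v -2.515 -2.448 0.735
v -2.219 -3.92 -0.196
v -1.822 -3.523 -0.484
v -3.492 -2.968 -0.642
v -3.095 -2.572 -0.929
v -2.705 -3.512 -0.995
v -2.513 -2.331 -0.911
v -1.726 -2.919 -0.636
v -2.122 -3.271 -0.977
v -2.609 -2.908 -1.147
v -2.454 -2.002 -0.376
v -1.668 -2.59 -0.101
v -1.969 -2.411 0.423
v -2.455 -2.047 0.253
v -1.968 -2.338 -0.595
v -3.552 -3.37 -0.159
v -2.766 -3.958 0.116
v -2.765 -3.913 -0.513
v -3.251 -3.549 -0.683
v -3.494 -3.041 0.376
v -2.707 -3.629 0.651
v -2.611 -3.052 0.887
v -3.098 -2.689 0.717
v -3.252 -3.622 0.335
v -0.586 -3.125 -3.378
v -0.385 -4.485 -2.344
v -0.636 -2.192 -2.142
v -0.435 -3.551 -1.107
v 0.615 -2.989 -3.433
v 0.816 -4.348 -2.398
v 0.565 -2.055 -2.196
v 0.766 -3.415 -1.162
v 0.528 2.02 2.208
v 0.875 2.558 2.579
v -0.081 2.538 3.503
v -0.428 2 3.132
v 0.691 2.719 2.391
v -0.265 2.698 3.316
v 0.478 2.758 2.173
v -0.478 2.737 3.097
v 0.274 2.67 1.96
v -0.682 2.649 2.884
v 0.114 2.469 1.79
v -0.842 2.448 2.714
v 0.025 2.191 1.692
v -0.93 2.17 2.617
v 0.024 1.883 1.684
v -0.932 1.863 2.608
v 0.11 1.6 1.766
v -0.846 1.579 2.69
v 0.267 1.388 1.924
v -0.688 1.368 2.849
v 0.47 1.286 2.132
v -0.485 1.266 3.056
v 0.683 1.311 2.353
v -0.273 1.291 3.277
v 0.869 1.459 2.548
v -0.086 1.438 3.473
v 0.996 1.704 2.685
v 0.041 1.683 3.61
v 1.042 2.003 2.739
v 0.087 1.982 3.664
v 1 2.305 2.702
v 0.044 2.285 3.626
f 1 38 17
f 38 12 41
f 17 41 6
f 38 41 17
f 1 17 13
f 17 6 18
f 13 18 2
f 17 18 13
f 1 13 22
f 13 2 23
f 22 23 8
f 13 23 22
f 1 22 34
f 22 8 37
f 34 37 11
f 22 37 34
f 1 34 38
f 34 11 42
f 38 42 12
f 34 42 38
f 2 18 29
f 18 6 32
f 29 32 10
f 18 32 29
f 6 41 19
f 41 12 40
f 19 40 5
f 41 40 19
f 12 42 39
f 42 11 35
f 39 35 3
f 42 35 39
f 11 37 36
f 37 8 24
f 36 24 7
f 37 24 36
f 8 23 28
f 23 2 25
f 28 25 9
f 23 25 28
f 4 30 16
f 30 10 31
f 16 31 5
f 30 31 16
f 4 16 14
f 16 5 15
f 14 15 3
f 16 15 14
f 4 14 21
f 14 3 20
f 21 20 7
f 14 20 21
f 4 21 26
f 21 7 27
f 26 27 9
f 21 27 26
f 4 26 30
f 26 9 33
f 30 33 10
f 26 33 30
f 5 31 19
f 31 10 32
f 19 32 6
f 31 32 19
f 3 15 39
f 15 5 40
f 39 40 12
f 15 40 39
f 7 20 36
f 20 3 35
f 36 35 11
f 20 35 36
f 9 27 28
f 27 7 24
f 28 24 8
f 27 24 28
f 10 33 29
f 33 9 25
f 29 25 2
f 33 25 29
f 44 46 43
f 47 44 43
f 43 46 45
f 45 47 43
f 44 50 46
f 48 44 47
f 48 50 44
f 46 50 45
f 49 47 45
f 45 50 49
f 49 48 47
f 50 48 49
f 52 51 55
f 52 55 53
f 53 55 56
f 53 56 54
f 55 51 57
f 55 57 56
f 56 57 58
f 56 58 54
f 57 51 59
f 57 59 58
f 58 59 60
f 58 60 54
f 59 51 61
f 59 61 60
f 60 61 62
f 60 62 54
f 61 51 63
f 61 63 62
f 62 63 64
f 62 64 54
f 63 51 65
f 63 65 64
f 64 65 66
f 64 66 54
f 65 51 67
f 65 67 66
f 66 67 68
f 66 68 54
f 67 51 69
f 67 69 68
f 68 69 70
f 68 70 54
f 69 51 71
f 69 71 70
f 70 71 72
f 70 72 54
f 71 51 73
f 71 73 72
f 72 73 74
f 72 74 54
f 73 51 75
f 73 75 74
f 74 75 76
f 74 76 54
f 75 51 77
f 75 77 76
f 76 77 78
f 76 78 54
f 77 51 79
f 77 79 78
f 78 79 80
f 78 80 54
f 79 51 81
f 79 81 80
f 80 81 82
f 80 82 54
f 81 51 52
f 81 52 82
f 82 52 53
f 82 53 54



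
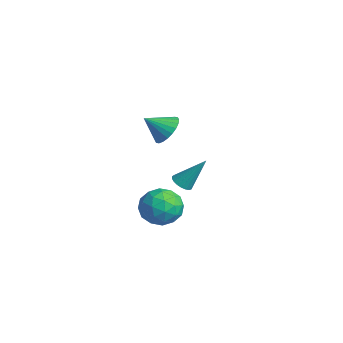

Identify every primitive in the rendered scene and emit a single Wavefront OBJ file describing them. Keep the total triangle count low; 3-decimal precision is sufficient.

v -1.407 -1.141 -2.443
v -0.774 -1.253 -2.593
v -0.813 -0.039 -0.757
v -0.825 -1.019 -2.728
v -0.976 -0.807 -2.814
v -1.202 -0.652 -2.835
v -1.463 -0.582 -2.789
v -1.715 -0.609 -2.683
v -1.913 -0.728 -2.535
v -2.024 -0.918 -2.371
v -2.028 -1.147 -2.22
v -1.925 -1.375 -2.107
v -1.733 -1.563 -2.052
v -1.484 -1.677 -2.065
v -1.221 -1.699 -2.143
v -0.991 -1.625 -2.273
v -0.833 -1.467 -2.432
v -1.639 -3.027 -4.019
v -0.885 -2.129 -4.486
v -0.355 -3.291 -2.454
v 0.399 -2.393 -2.921
v -0.731 -2.086 -2.451
v -1.525 -1.923 -3.418
v 0.285 -3.497 -3.522
v -0.509 -3.334 -4.489
v 0.304 -2.42 -4.179
v -0.324 -1.548 -3.517
v -0.916 -3.872 -3.423
v -1.544 -3 -2.761
v -1.374 -2.555 -4.39
v 0.134 -2.865 -2.55
v -0.53 -2.685 -2.274
v -0.087 -2.157 -2.548
v -1.75 -2.434 -3.763
v -1.307 -1.906 -4.037
v -1.217 -1.881 -2.841
v 0.067 -3.514 -2.903
v 0.51 -2.986 -3.177
v -1.153 -3.263 -4.392
v -0.71 -2.735 -4.666
v -0.023 -3.539 -4.099
v -0.232 -2.198 -4.484
v 0.522 -2.353 -3.564
v 0.455 -3.002 -3.917
v -0.011 -2.906 -4.485
v -0.602 -1.686 -4.095
v 0.153 -1.841 -3.175
v -0.511 -1.66 -2.899
v -0.978 -1.565 -3.467
v 0.097 -1.856 -3.914
v -1.393 -3.579 -3.765
v -0.638 -3.734 -2.845
v -0.262 -3.855 -3.473
v -0.729 -3.76 -4.041
v -1.762 -3.067 -3.376
v -1.008 -3.222 -2.456
v -1.229 -2.514 -2.455
v -1.695 -2.418 -3.023
v -1.337 -3.564 -3.026
v 0.826 -3.025 2.991
v 1.262 -3.66 2.402
v 0.454 -4.115 3.889
v 1.547 -3.567 2.633
v 1.722 -3.391 2.919
v 1.76 -3.16 3.216
v 1.657 -2.907 3.478
v 1.426 -2.673 3.667
v 1.105 -2.493 3.752
v 0.741 -2.394 3.722
v 0.39 -2.39 3.58
v 0.106 -2.484 3.349
v -0.069 -2.66 3.063
v -0.108 -2.891 2.766
v -0.004 -3.143 2.504
v 0.226 -3.377 2.315
v 0.548 -3.558 2.23
v 0.911 -3.657 2.26
f 2 1 4
f 2 4 3
f 4 1 5
f 4 5 3
f 5 1 6
f 5 6 3
f 6 1 7
f 6 7 3
f 7 1 8
f 7 8 3
f 8 1 9
f 8 9 3
f 9 1 10
f 9 10 3
f 10 1 11
f 10 11 3
f 11 1 12
f 11 12 3
f 12 1 13
f 12 13 3
f 13 1 14
f 13 14 3
f 14 1 15
f 14 15 3
f 15 1 16
f 15 16 3
f 16 1 17
f 16 17 3
f 17 1 2
f 17 2 3
f 18 55 34
f 55 29 58
f 34 58 23
f 55 58 34
f 18 34 30
f 34 23 35
f 30 35 19
f 34 35 30
f 18 30 39
f 30 19 40
f 39 40 25
f 30 40 39
f 18 39 51
f 39 25 54
f 51 54 28
f 39 54 51
f 18 51 55
f 51 28 59
f 55 59 29
f 51 59 55
f 19 35 46
f 35 23 49
f 46 49 27
f 35 49 46
f 23 58 36
f 58 29 57
f 36 57 22
f 58 57 36
f 29 59 56
f 59 28 52
f 56 52 20
f 59 52 56
f 28 54 53
f 54 25 41
f 53 41 24
f 54 41 53
f 25 40 45
f 40 19 42
f 45 42 26
f 40 42 45
f 21 47 33
f 47 27 48
f 33 48 22
f 47 48 33
f 21 33 31
f 33 22 32
f 31 32 20
f 33 32 31
f 21 31 38
f 31 20 37
f 38 37 24
f 31 37 38
f 21 38 43
f 38 24 44
f 43 44 26
f 38 44 43
f 21 43 47
f 43 26 50
f 47 50 27
f 43 50 47
f 22 48 36
f 48 27 49
f 36 49 23
f 48 49 36
f 20 32 56
f 32 22 57
f 56 57 29
f 32 57 56
f 24 37 53
f 37 20 52
f 53 52 28
f 37 52 53
f 26 44 45
f 44 24 41
f 45 41 25
f 44 41 45
f 27 50 46
f 50 26 42
f 46 42 19
f 50 42 46
f 61 60 63
f 61 63 62
f 63 60 64
f 63 64 62
f 64 60 65
f 64 65 62
f 65 60 66
f 65 66 62
f 66 60 67
f 66 67 62
f 67 60 68
f 67 68 62
f 68 60 69
f 68 69 62
f 69 60 70
f 69 70 62
f 70 60 71
f 70 71 62
f 71 60 72
f 71 72 62
f 72 60 73
f 72 73 62
f 73 60 74
f 73 74 62
f 74 60 75
f 74 75 62
f 75 60 76
f 75 76 62
f 76 60 77
f 76 77 62
f 77 60 61
f 77 61 62



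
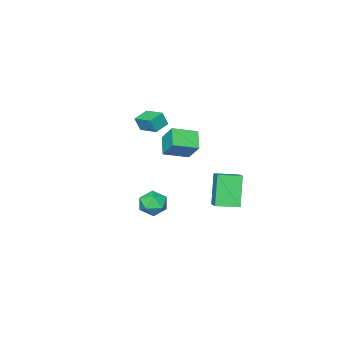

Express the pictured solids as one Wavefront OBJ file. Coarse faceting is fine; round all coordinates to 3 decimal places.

v -1.434 -4.542 0.782
v -1.191 -4.77 1.704
v -1.475 -3.205 1.123
v -1.233 -3.433 2.045
v -0.407 -4.447 0.535
v -0.165 -4.675 1.457
v -0.449 -3.11 0.876
v -0.206 -3.338 1.798
v 0.532 0.672 0.761
v -0.177 -0.167 1.494
v 0.627 1.603 1.92
v -0.081 0.764 2.653
v 1.861 -0.044 1.227
v 1.153 -0.883 1.96
v 1.957 0.887 2.386
v 1.248 0.048 3.119
v 2.434 0.543 -2.694
v 3.181 -0.038 -2.682
v 1.499 -0.662 -2.818
v 2.246 -1.243 -2.806
v 2.006 -0.766 -2.025
v 2.584 -0.021 -1.949
v 2.096 -0.679 -3.551
v 2.674 0.066 -3.475
v 2.972 -0.793 -3.212
v 2.916 -0.847 -2.269
v 1.764 0.147 -3.231
v 1.708 0.093 -2.288
v -0.383 3.575 -2.277
v -1.175 2.925 -0.375
v 0.426 4.697 -1.557
v -0.366 4.048 0.345
v 0.706 2.692 -2.125
v -0.086 2.043 -0.223
v 1.515 3.815 -1.405
v 0.723 3.165 0.497
f 2 4 1
f 5 2 1
f 1 4 3
f 3 5 1
f 2 8 4
f 6 2 5
f 6 8 2
f 4 8 3
f 7 5 3
f 3 8 7
f 7 6 5
f 8 6 7
f 10 12 9
f 13 10 9
f 9 12 11
f 11 13 9
f 10 16 12
f 14 10 13
f 14 16 10
f 12 16 11
f 15 13 11
f 11 16 15
f 15 14 13
f 16 14 15
f 17 28 22
f 17 22 18
f 17 18 24
f 17 24 27
f 17 27 28
f 18 22 26
f 22 28 21
f 28 27 19
f 27 24 23
f 24 18 25
f 20 26 21
f 20 21 19
f 20 19 23
f 20 23 25
f 20 25 26
f 21 26 22
f 19 21 28
f 23 19 27
f 25 23 24
f 26 25 18
f 30 32 29
f 33 30 29
f 29 32 31
f 31 33 29
f 30 36 32
f 34 30 33
f 34 36 30
f 32 36 31
f 35 33 31
f 31 36 35
f 35 34 33
f 36 34 35



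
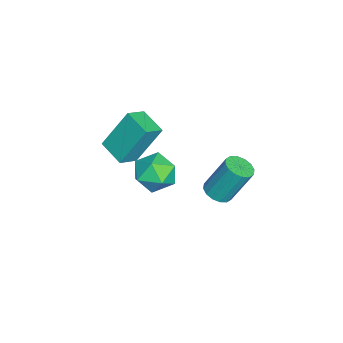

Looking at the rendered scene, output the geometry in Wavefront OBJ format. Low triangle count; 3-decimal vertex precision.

v -3.115 -0.375 -0.946
v -2.48 -0.198 -0.408
v -2.48 -1.542 -1.312
v -1.845 -1.365 -0.774
v -2.615 -1.568 -0.472
v -3.007 -0.847 -0.246
v -1.953 -0.893 -1.474
v -2.345 -0.172 -1.248
v -1.761 -0.519 -0.734
v -2.171 -0.936 -0.114
v -2.789 -0.804 -1.606
v -3.199 -1.221 -0.986
v 0.308 1.611 1.103
v 0.665 1.956 0.946
v 0.588 2.634 2.259
v 0.232 2.289 2.417
v 0.428 2.063 0.877
v 0.351 2.742 2.19
v 0.159 2.05 0.868
v 0.082 2.728 2.181
v -0.069 1.919 0.922
v -0.146 2.597 2.236
v -0.197 1.705 1.025
v -0.274 2.383 2.338
v -0.189 1.466 1.149
v -0.266 2.144 2.462
v -0.048 1.266 1.261
v -0.125 1.944 2.574
v 0.189 1.158 1.33
v 0.112 1.837 2.643
v 0.458 1.172 1.339
v 0.381 1.85 2.652
v 0.686 1.303 1.284
v 0.609 1.981 2.598
v 0.814 1.517 1.182
v 0.737 2.195 2.495
v 0.806 1.756 1.058
v 0.729 2.434 2.371
v -3.408 -2.283 -0.229
v -3.696 -1.439 1.265
v -2.695 -1.538 -0.513
v -2.983 -0.693 0.981
v -2.797 -2.727 0.139
v -3.085 -1.882 1.633
v -2.084 -1.981 -0.145
v -2.372 -1.137 1.349
f 1 12 6
f 1 6 2
f 1 2 8
f 1 8 11
f 1 11 12
f 2 6 10
f 6 12 5
f 12 11 3
f 11 8 7
f 8 2 9
f 4 10 5
f 4 5 3
f 4 3 7
f 4 7 9
f 4 9 10
f 5 10 6
f 3 5 12
f 7 3 11
f 9 7 8
f 10 9 2
f 14 13 17
f 14 17 15
f 15 17 18
f 15 18 16
f 17 13 19
f 17 19 18
f 18 19 20
f 18 20 16
f 19 13 21
f 19 21 20
f 20 21 22
f 20 22 16
f 21 13 23
f 21 23 22
f 22 23 24
f 22 24 16
f 23 13 25
f 23 25 24
f 24 25 26
f 24 26 16
f 25 13 27
f 25 27 26
f 26 27 28
f 26 28 16
f 27 13 29
f 27 29 28
f 28 29 30
f 28 30 16
f 29 13 31
f 29 31 30
f 30 31 32
f 30 32 16
f 31 13 33
f 31 33 32
f 32 33 34
f 32 34 16
f 33 13 35
f 33 35 34
f 34 35 36
f 34 36 16
f 35 13 37
f 35 37 36
f 36 37 38
f 36 38 16
f 37 13 14
f 37 14 38
f 38 14 15
f 38 15 16
f 40 42 39
f 43 40 39
f 39 42 41
f 41 43 39
f 40 46 42
f 44 40 43
f 44 46 40
f 42 46 41
f 45 43 41
f 41 46 45
f 45 44 43
f 46 44 45



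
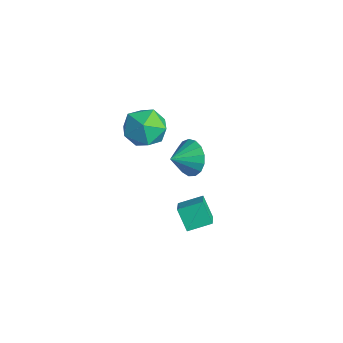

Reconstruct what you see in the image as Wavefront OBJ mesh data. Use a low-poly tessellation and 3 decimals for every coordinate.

v 3.666 -2.883 -3.263
v 3.929 -1.885 -2.914
v 2.797 -2.457 -3.828
v 3.061 -1.459 -3.478
v 4.319 -2.741 -4.162
v 4.583 -1.743 -3.812
v 3.451 -2.315 -4.726
v 3.714 -1.317 -4.377
v 0.41 -0.825 -3.524
v 1.028 -0.468 -2.928
v 0.57 -1.815 -3.096
v 0.641 -0.437 -2.711
v 0.2 -0.494 -2.68
v -0.192 -0.628 -2.843
v -0.446 -0.806 -3.162
v -0.504 -0.989 -3.563
v -0.353 -1.135 -3.956
v -0.026 -1.209 -4.25
v 0.4 -1.195 -4.377
v 0.829 -1.097 -4.309
v 1.162 -0.936 -4.061
v 1.322 -0.75 -3.69
v 1.274 -0.581 -3.281
v -1.56 -1.116 -2.482
v -0.866 -1.571 -3.21
v -1.794 -2.709 -1.71
v -1.1 -3.164 -2.438
v -0.718 -2.467 -1.672
v -0.573 -1.482 -2.15
v -2.087 -2.798 -2.77
v -1.942 -1.813 -3.248
v -1.191 -2.61 -3.388
v -0.345 -2.406 -2.71
v -2.315 -1.874 -2.21
v -1.469 -1.67 -1.532
f 2 4 1
f 5 2 1
f 1 4 3
f 3 5 1
f 2 8 4
f 6 2 5
f 6 8 2
f 4 8 3
f 7 5 3
f 3 8 7
f 7 6 5
f 8 6 7
f 10 9 12
f 10 12 11
f 12 9 13
f 12 13 11
f 13 9 14
f 13 14 11
f 14 9 15
f 14 15 11
f 15 9 16
f 15 16 11
f 16 9 17
f 16 17 11
f 17 9 18
f 17 18 11
f 18 9 19
f 18 19 11
f 19 9 20
f 19 20 11
f 20 9 21
f 20 21 11
f 21 9 22
f 21 22 11
f 22 9 23
f 22 23 11
f 23 9 10
f 23 10 11
f 24 35 29
f 24 29 25
f 24 25 31
f 24 31 34
f 24 34 35
f 25 29 33
f 29 35 28
f 35 34 26
f 34 31 30
f 31 25 32
f 27 33 28
f 27 28 26
f 27 26 30
f 27 30 32
f 27 32 33
f 28 33 29
f 26 28 35
f 30 26 34
f 32 30 31
f 33 32 25



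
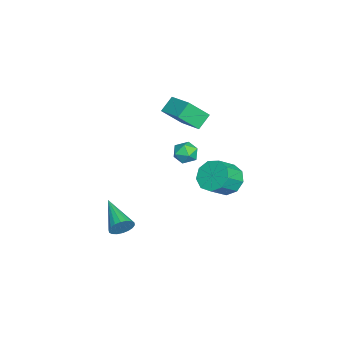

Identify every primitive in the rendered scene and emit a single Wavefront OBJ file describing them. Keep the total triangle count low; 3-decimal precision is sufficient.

v 0.41 -0.572 2.977
v 0.768 -1.445 3.942
v 1.465 0.282 3.359
v 1.823 -0.592 4.323
v 0.957 -0.988 2.397
v 1.315 -1.862 3.361
v 2.012 -0.135 2.778
v 2.37 -1.008 3.743
v 1.771 -0.276 1.153
v 2.189 -0.181 1.63
v 2.171 -1.219 0.99
v 2.589 -1.124 1.467
v 1.965 -1.194 1.597
v 1.717 -0.611 1.697
v 2.643 -0.789 0.923
v 2.395 -0.206 1.023
v 2.727 -0.498 1.488
v 2.309 -0.748 1.904
v 2.051 -0.652 0.716
v 1.633 -0.902 1.132
v 3.511 1.253 0.657
v 4.157 1.712 0.409
v 4.874 1.106 1.156
v 4.229 0.647 1.403
v 3.903 1.958 0.853
v 4.62 1.352 1.6
v 3.465 1.874 1.206
v 4.183 1.268 1.952
v 3.05 1.5 1.301
v 3.767 0.893 2.047
v 2.85 1.01 1.095
v 3.567 0.403 1.841
v 2.959 0.634 0.684
v 3.677 0.027 1.43
v 3.327 0.548 0.26
v 4.045 -0.059 1.007
v 3.781 0.792 0.022
v 4.499 0.185 0.768
v 4.109 1.252 0.081
v 4.826 0.645 0.827
v 4.145 -3.289 -2.431
v 4.472 -3.535 -1.98
v 2.655 -4.091 -1.789
v 4.391 -3.299 -1.873
v 4.261 -3.061 -1.878
v 4.108 -2.868 -1.992
v 3.962 -2.758 -2.193
v 3.853 -2.754 -2.441
v 3.801 -2.855 -2.687
v 3.817 -3.043 -2.883
v 3.899 -3.279 -2.989
v 4.029 -3.517 -2.985
v 4.182 -3.71 -2.871
v 4.328 -3.82 -2.67
v 4.437 -3.824 -2.422
v 4.489 -3.723 -2.175
f 2 4 1
f 5 2 1
f 1 4 3
f 3 5 1
f 2 8 4
f 6 2 5
f 6 8 2
f 4 8 3
f 7 5 3
f 3 8 7
f 7 6 5
f 8 6 7
f 9 20 14
f 9 14 10
f 9 10 16
f 9 16 19
f 9 19 20
f 10 14 18
f 14 20 13
f 20 19 11
f 19 16 15
f 16 10 17
f 12 18 13
f 12 13 11
f 12 11 15
f 12 15 17
f 12 17 18
f 13 18 14
f 11 13 20
f 15 11 19
f 17 15 16
f 18 17 10
f 22 21 25
f 22 25 23
f 23 25 26
f 23 26 24
f 25 21 27
f 25 27 26
f 26 27 28
f 26 28 24
f 27 21 29
f 27 29 28
f 28 29 30
f 28 30 24
f 29 21 31
f 29 31 30
f 30 31 32
f 30 32 24
f 31 21 33
f 31 33 32
f 32 33 34
f 32 34 24
f 33 21 35
f 33 35 34
f 34 35 36
f 34 36 24
f 35 21 37
f 35 37 36
f 36 37 38
f 36 38 24
f 37 21 39
f 37 39 38
f 38 39 40
f 38 40 24
f 39 21 22
f 39 22 40
f 40 22 23
f 40 23 24
f 42 41 44
f 42 44 43
f 44 41 45
f 44 45 43
f 45 41 46
f 45 46 43
f 46 41 47
f 46 47 43
f 47 41 48
f 47 48 43
f 48 41 49
f 48 49 43
f 49 41 50
f 49 50 43
f 50 41 51
f 50 51 43
f 51 41 52
f 51 52 43
f 52 41 53
f 52 53 43
f 53 41 54
f 53 54 43
f 54 41 55
f 54 55 43
f 55 41 56
f 55 56 43
f 56 41 42
f 56 42 43



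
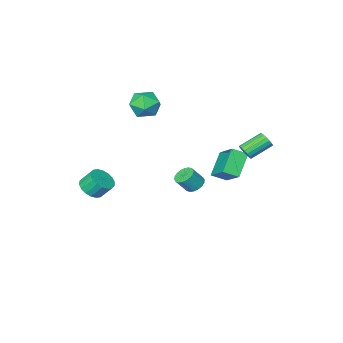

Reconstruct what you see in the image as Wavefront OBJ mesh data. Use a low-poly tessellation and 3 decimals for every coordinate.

v -3.104 -3.252 -4.375
v -2.648 -3.555 -4.761
v -1.981 -3.712 -3.851
v -2.436 -3.408 -3.465
v -2.565 -3.269 -4.773
v -1.897 -3.426 -3.862
v -2.588 -2.98 -4.706
v -1.921 -3.136 -3.795
v -2.714 -2.744 -4.574
v -2.047 -2.901 -3.663
v -2.917 -2.609 -4.402
v -2.249 -2.765 -3.491
v -3.157 -2.601 -4.225
v -2.489 -2.758 -3.314
v -3.386 -2.722 -4.078
v -2.719 -2.879 -3.167
v -3.559 -2.948 -3.989
v -2.892 -3.105 -3.079
v -3.643 -3.234 -3.978
v -2.975 -3.391 -3.067
v -3.619 -3.524 -4.045
v -2.952 -3.68 -3.134
v -3.493 -3.759 -4.177
v -2.826 -3.916 -3.266
v -3.291 -3.895 -4.349
v -2.623 -4.051 -3.438
v -3.051 -3.902 -4.526
v -2.383 -4.059 -3.615
v -2.821 -3.781 -4.673
v -2.154 -3.938 -3.762
v -1.953 3.463 1.954
v -1.689 3.538 2.407
v -2.963 3.712 3.12
v -3.227 3.637 2.666
v -1.711 3.772 2.311
v -2.986 3.945 3.023
v -1.789 3.935 2.132
v -3.063 4.108 2.845
v -1.904 3.99 1.913
v -3.178 4.163 2.625
v -2.03 3.924 1.703
v -3.305 4.097 2.415
v -2.139 3.753 1.551
v -3.413 3.926 2.263
v -2.205 3.515 1.49
v -3.479 3.688 2.203
v -2.213 3.266 1.536
v -3.487 3.439 2.249
v -2.162 3.062 1.678
v -3.436 3.235 2.39
v -2.062 2.95 1.883
v -3.337 3.123 2.595
v -1.938 2.955 2.104
v -3.212 3.129 2.816
v -1.817 3.077 2.291
v -3.091 3.251 3.003
v -1.727 3.288 2.4
v -3.001 3.461 3.112
v -3.19 -0.829 -0.551
v -2.875 0.847 0.675
v -3.963 -0.376 -0.972
v -3.647 1.3 0.254
v -2.153 -0.16 -1.734
v -1.837 1.516 -0.508
v -2.925 0.293 -2.155
v -2.61 1.969 -0.929
v 3.715 -3.274 -2.48
v 4.468 -3.044 -2.216
v 4.017 -2.536 -1.376
v 3.265 -2.766 -1.64
v 4.369 -2.765 -2.437
v 3.919 -2.257 -1.597
v 4.142 -2.587 -2.667
v 3.691 -2.079 -1.827
v 3.829 -2.545 -2.86
v 3.379 -2.037 -2.02
v 3.494 -2.648 -2.977
v 3.044 -2.139 -2.138
v 3.203 -2.874 -2.997
v 2.753 -2.366 -2.157
v 3.014 -3.18 -2.913
v 2.563 -2.672 -2.073
v 2.963 -3.504 -2.744
v 2.512 -2.996 -1.904
v 3.061 -3.783 -2.523
v 2.611 -3.275 -1.683
v 3.289 -3.961 -2.293
v 2.838 -3.453 -1.453
v 3.601 -4.003 -2.1
v 3.151 -3.495 -1.26
v 3.936 -3.901 -1.982
v 3.486 -3.392 -1.143
v 4.227 -3.674 -1.963
v 3.777 -3.166 -1.123
v 4.417 -3.368 -2.047
v 3.966 -2.86 -1.207
v 0.246 -2.072 2.871
v 0.989 -1.991 3.581
v -0.029 -3.649 3.339
v 0.714 -3.568 4.049
v -0.167 -3.044 4.162
v 0.004 -2.069 3.872
v 0.956 -3.571 3.048
v 1.127 -2.596 2.758
v 1.428 -2.917 3.69
v 0.734 -2.591 4.379
v 0.226 -3.049 2.541
v -0.468 -2.723 3.23
f 2 1 5
f 2 5 3
f 3 5 6
f 3 6 4
f 5 1 7
f 5 7 6
f 6 7 8
f 6 8 4
f 7 1 9
f 7 9 8
f 8 9 10
f 8 10 4
f 9 1 11
f 9 11 10
f 10 11 12
f 10 12 4
f 11 1 13
f 11 13 12
f 12 13 14
f 12 14 4
f 13 1 15
f 13 15 14
f 14 15 16
f 14 16 4
f 15 1 17
f 15 17 16
f 16 17 18
f 16 18 4
f 17 1 19
f 17 19 18
f 18 19 20
f 18 20 4
f 19 1 21
f 19 21 20
f 20 21 22
f 20 22 4
f 21 1 23
f 21 23 22
f 22 23 24
f 22 24 4
f 23 1 25
f 23 25 24
f 24 25 26
f 24 26 4
f 25 1 27
f 25 27 26
f 26 27 28
f 26 28 4
f 27 1 29
f 27 29 28
f 28 29 30
f 28 30 4
f 29 1 2
f 29 2 30
f 30 2 3
f 30 3 4
f 32 31 35
f 32 35 33
f 33 35 36
f 33 36 34
f 35 31 37
f 35 37 36
f 36 37 38
f 36 38 34
f 37 31 39
f 37 39 38
f 38 39 40
f 38 40 34
f 39 31 41
f 39 41 40
f 40 41 42
f 40 42 34
f 41 31 43
f 41 43 42
f 42 43 44
f 42 44 34
f 43 31 45
f 43 45 44
f 44 45 46
f 44 46 34
f 45 31 47
f 45 47 46
f 46 47 48
f 46 48 34
f 47 31 49
f 47 49 48
f 48 49 50
f 48 50 34
f 49 31 51
f 49 51 50
f 50 51 52
f 50 52 34
f 51 31 53
f 51 53 52
f 52 53 54
f 52 54 34
f 53 31 55
f 53 55 54
f 54 55 56
f 54 56 34
f 55 31 57
f 55 57 56
f 56 57 58
f 56 58 34
f 57 31 32
f 57 32 58
f 58 32 33
f 58 33 34
f 60 62 59
f 63 60 59
f 59 62 61
f 61 63 59
f 60 66 62
f 64 60 63
f 64 66 60
f 62 66 61
f 65 63 61
f 61 66 65
f 65 64 63
f 66 64 65
f 68 67 71
f 68 71 69
f 69 71 72
f 69 72 70
f 71 67 73
f 71 73 72
f 72 73 74
f 72 74 70
f 73 67 75
f 73 75 74
f 74 75 76
f 74 76 70
f 75 67 77
f 75 77 76
f 76 77 78
f 76 78 70
f 77 67 79
f 77 79 78
f 78 79 80
f 78 80 70
f 79 67 81
f 79 81 80
f 80 81 82
f 80 82 70
f 81 67 83
f 81 83 82
f 82 83 84
f 82 84 70
f 83 67 85
f 83 85 84
f 84 85 86
f 84 86 70
f 85 67 87
f 85 87 86
f 86 87 88
f 86 88 70
f 87 67 89
f 87 89 88
f 88 89 90
f 88 90 70
f 89 67 91
f 89 91 90
f 90 91 92
f 90 92 70
f 91 67 93
f 91 93 92
f 92 93 94
f 92 94 70
f 93 67 95
f 93 95 94
f 94 95 96
f 94 96 70
f 95 67 68
f 95 68 96
f 96 68 69
f 96 69 70
f 97 108 102
f 97 102 98
f 97 98 104
f 97 104 107
f 97 107 108
f 98 102 106
f 102 108 101
f 108 107 99
f 107 104 103
f 104 98 105
f 100 106 101
f 100 101 99
f 100 99 103
f 100 103 105
f 100 105 106
f 101 106 102
f 99 101 108
f 103 99 107
f 105 103 104
f 106 105 98



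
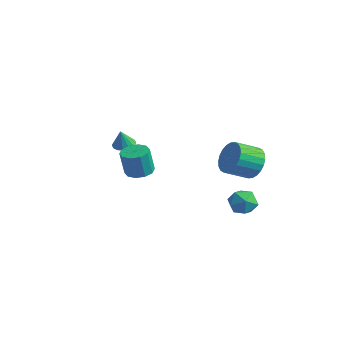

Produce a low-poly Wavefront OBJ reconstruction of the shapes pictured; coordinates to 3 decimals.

v 3.157 1.465 3.209
v 3.733 1.724 4.074
v 3.278 0.394 4.775
v 2.703 0.135 3.911
v 3.364 1.898 4.166
v 2.91 0.569 4.867
v 2.965 2.006 4.112
v 2.511 0.677 4.813
v 2.594 2.032 3.921
v 2.14 0.703 4.622
v 2.31 1.972 3.622
v 1.856 0.642 4.323
v 2.154 1.834 3.26
v 1.7 0.505 3.961
v 2.151 1.64 2.89
v 1.697 0.311 3.591
v 2.301 1.419 2.569
v 1.847 0.09 3.27
v 2.582 1.206 2.345
v 2.127 -0.124 3.046
v 2.95 1.031 2.253
v 2.496 -0.298 2.954
v 3.349 0.923 2.307
v 2.895 -0.406 3.008
v 3.72 0.897 2.498
v 3.266 -0.432 3.199
v 4.004 0.958 2.797
v 3.55 -0.372 3.498
v 4.16 1.095 3.159
v 3.706 -0.234 3.86
v 4.163 1.289 3.529
v 3.709 -0.04 4.23
v 4.013 1.51 3.85
v 3.559 0.181 4.551
v -4.018 -1.783 2.833
v -3.358 -1.918 2.74
v -3.922 -2.097 3.967
v -3.369 -1.579 2.835
v -3.554 -1.295 2.929
v -3.863 -1.142 2.998
v -4.214 -1.16 3.022
v -4.512 -1.345 2.996
v -4.678 -1.648 2.926
v -4.666 -1.987 2.831
v -4.481 -2.271 2.737
v -4.172 -2.424 2.669
v -3.821 -2.406 2.644
v -3.523 -2.221 2.67
v 3.851 0.771 1.53
v 4.404 0.742 0.776
v 2.816 -0.062 0.804
v 3.369 -0.091 0.05
v 3.615 -0.549 0.827
v 4.255 -0.034 1.276
v 2.965 0.714 0.304
v 3.605 1.229 0.753
v 3.856 0.707 0.018
v 4.258 -0.074 0.341
v 2.962 0.754 1.239
v 3.364 -0.027 1.562
v -0.612 -3.343 2.671
v -0.12 -3.987 2.547
v -0.136 -4.302 4.126
v -0.628 -3.657 4.249
v 0.172 -3.581 2.631
v 0.155 -3.896 4.21
v 0.164 -3.084 2.73
v 0.148 -3.399 4.309
v -0.14 -2.686 2.806
v -0.156 -3.001 4.385
v -0.624 -2.539 2.831
v -0.64 -2.853 4.41
v -1.104 -2.698 2.794
v -1.12 -3.013 4.373
v -1.395 -3.104 2.71
v -1.412 -3.419 4.289
v -1.388 -3.601 2.611
v -1.404 -3.916 4.19
v -1.084 -3.999 2.535
v -1.1 -4.314 4.114
v -0.6 -4.147 2.51
v -0.616 -4.461 4.089
f 2 1 5
f 2 5 3
f 3 5 6
f 3 6 4
f 5 1 7
f 5 7 6
f 6 7 8
f 6 8 4
f 7 1 9
f 7 9 8
f 8 9 10
f 8 10 4
f 9 1 11
f 9 11 10
f 10 11 12
f 10 12 4
f 11 1 13
f 11 13 12
f 12 13 14
f 12 14 4
f 13 1 15
f 13 15 14
f 14 15 16
f 14 16 4
f 15 1 17
f 15 17 16
f 16 17 18
f 16 18 4
f 17 1 19
f 17 19 18
f 18 19 20
f 18 20 4
f 19 1 21
f 19 21 20
f 20 21 22
f 20 22 4
f 21 1 23
f 21 23 22
f 22 23 24
f 22 24 4
f 23 1 25
f 23 25 24
f 24 25 26
f 24 26 4
f 25 1 27
f 25 27 26
f 26 27 28
f 26 28 4
f 27 1 29
f 27 29 28
f 28 29 30
f 28 30 4
f 29 1 31
f 29 31 30
f 30 31 32
f 30 32 4
f 31 1 33
f 31 33 32
f 32 33 34
f 32 34 4
f 33 1 2
f 33 2 34
f 34 2 3
f 34 3 4
f 36 35 38
f 36 38 37
f 38 35 39
f 38 39 37
f 39 35 40
f 39 40 37
f 40 35 41
f 40 41 37
f 41 35 42
f 41 42 37
f 42 35 43
f 42 43 37
f 43 35 44
f 43 44 37
f 44 35 45
f 44 45 37
f 45 35 46
f 45 46 37
f 46 35 47
f 46 47 37
f 47 35 48
f 47 48 37
f 48 35 36
f 48 36 37
f 49 60 54
f 49 54 50
f 49 50 56
f 49 56 59
f 49 59 60
f 50 54 58
f 54 60 53
f 60 59 51
f 59 56 55
f 56 50 57
f 52 58 53
f 52 53 51
f 52 51 55
f 52 55 57
f 52 57 58
f 53 58 54
f 51 53 60
f 55 51 59
f 57 55 56
f 58 57 50
f 62 61 65
f 62 65 63
f 63 65 66
f 63 66 64
f 65 61 67
f 65 67 66
f 66 67 68
f 66 68 64
f 67 61 69
f 67 69 68
f 68 69 70
f 68 70 64
f 69 61 71
f 69 71 70
f 70 71 72
f 70 72 64
f 71 61 73
f 71 73 72
f 72 73 74
f 72 74 64
f 73 61 75
f 73 75 74
f 74 75 76
f 74 76 64
f 75 61 77
f 75 77 76
f 76 77 78
f 76 78 64
f 77 61 79
f 77 79 78
f 78 79 80
f 78 80 64
f 79 61 81
f 79 81 80
f 80 81 82
f 80 82 64
f 81 61 62
f 81 62 82
f 82 62 63
f 82 63 64



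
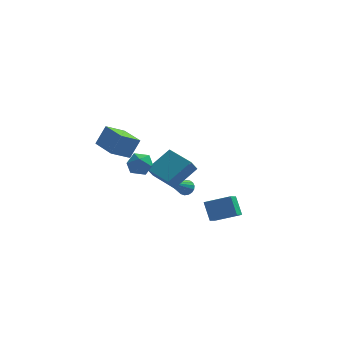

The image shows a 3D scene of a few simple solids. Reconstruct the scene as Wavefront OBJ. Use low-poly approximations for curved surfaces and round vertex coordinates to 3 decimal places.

v 0.32 3.709 -3.577
v 0.785 3.617 -3.34
v -0.56 2.291 -2.403
v 0.679 3.799 -3.199
v 0.492 3.961 -3.144
v 0.265 4.065 -3.189
v 0.05 4.087 -3.323
v -0.103 4.023 -3.515
v -0.159 3.886 -3.721
v -0.105 3.709 -3.895
v 0.046 3.532 -3.995
v 0.259 3.395 -4.001
v 0.487 3.33 -3.909
v 0.676 3.352 -3.741
v 0.783 3.455 -3.536
v 2.022 -3.291 -0.649
v 3.363 -3.24 -0.156
v 2.199 -2.237 -1.238
v 3.54 -2.186 -0.744
v 2.4 -3.894 -1.616
v 3.741 -3.843 -1.122
v 2.577 -2.84 -2.204
v 3.918 -2.789 -1.711
v -1.426 -0.832 1.104
v -0.825 -1.211 0.762
v -2.075 -1.929 1.178
v -1.474 -2.308 0.836
v -1.395 -2.021 1.567
v -0.994 -1.344 1.521
v -1.906 -1.796 0.419
v -1.505 -1.119 0.373
v -1.121 -1.807 0.339
v -0.806 -1.946 1.048
v -2.094 -1.194 0.892
v -1.779 -1.333 1.601
v -2.441 -4.597 3.26
v -1.973 -4.228 4.325
v -3.414 -3.352 3.256
v -2.946 -2.983 4.321
v -1.594 -3.937 2.659
v -1.126 -3.568 3.724
v -2.567 -2.692 2.655
v -2.099 -2.323 3.72
v -1.553 1.682 -1.153
v -0.457 2.664 -0.116
v -1.285 2.146 -1.876
v -0.189 3.128 -0.839
v -0.251 0.512 -1.421
v 0.845 1.494 -0.384
v 0.017 0.976 -2.144
v 1.113 1.958 -1.107
f 2 1 4
f 2 4 3
f 4 1 5
f 4 5 3
f 5 1 6
f 5 6 3
f 6 1 7
f 6 7 3
f 7 1 8
f 7 8 3
f 8 1 9
f 8 9 3
f 9 1 10
f 9 10 3
f 10 1 11
f 10 11 3
f 11 1 12
f 11 12 3
f 12 1 13
f 12 13 3
f 13 1 14
f 13 14 3
f 14 1 15
f 14 15 3
f 15 1 2
f 15 2 3
f 17 19 16
f 20 17 16
f 16 19 18
f 18 20 16
f 17 23 19
f 21 17 20
f 21 23 17
f 19 23 18
f 22 20 18
f 18 23 22
f 22 21 20
f 23 21 22
f 24 35 29
f 24 29 25
f 24 25 31
f 24 31 34
f 24 34 35
f 25 29 33
f 29 35 28
f 35 34 26
f 34 31 30
f 31 25 32
f 27 33 28
f 27 28 26
f 27 26 30
f 27 30 32
f 27 32 33
f 28 33 29
f 26 28 35
f 30 26 34
f 32 30 31
f 33 32 25
f 37 39 36
f 40 37 36
f 36 39 38
f 38 40 36
f 37 43 39
f 41 37 40
f 41 43 37
f 39 43 38
f 42 40 38
f 38 43 42
f 42 41 40
f 43 41 42
f 45 47 44
f 48 45 44
f 44 47 46
f 46 48 44
f 45 51 47
f 49 45 48
f 49 51 45
f 47 51 46
f 50 48 46
f 46 51 50
f 50 49 48
f 51 49 50

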